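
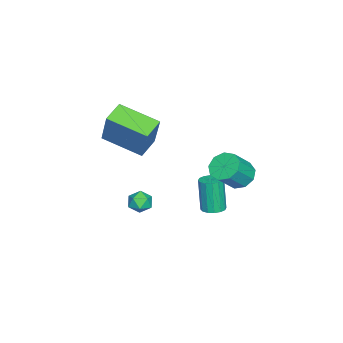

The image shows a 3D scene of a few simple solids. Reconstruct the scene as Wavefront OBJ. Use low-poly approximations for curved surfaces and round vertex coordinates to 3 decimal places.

v 2.611 -1.929 -0.693
v 3.092 -1.543 -0.45
v 2.908 -2.717 -0.03
v 3.389 -2.331 0.213
v 2.754 -2.188 0.337
v 2.571 -1.701 -0.072
v 3.429 -2.559 -0.408
v 3.246 -2.072 -0.817
v 3.597 -1.933 -0.273
v 3.18 -1.703 0.187
v 2.82 -2.557 -0.667
v 2.403 -2.327 -0.207
v 0.486 -4.244 3.088
v 1.147 -3.743 4.963
v 0.725 -2.183 2.452
v 1.386 -1.682 4.327
v 1.614 -4.478 2.753
v 2.275 -3.977 4.628
v 1.853 -2.417 2.117
v 2.514 -1.916 3.992
v 1.772 1.033 -0.863
v 2.357 0.937 -0.768
v 2.032 0.711 0.998
v 1.448 0.807 0.903
v 2.319 1.244 -0.736
v 1.995 1.017 1.031
v 2.135 1.494 -0.737
v 1.811 1.268 1.029
v 1.854 1.621 -0.773
v 1.53 1.394 0.993
v 1.551 1.59 -0.832
v 1.227 1.364 0.934
v 1.307 1.41 -0.9
v 0.983 1.184 0.866
v 1.188 1.129 -0.958
v 0.863 0.903 0.808
v 1.225 0.823 -0.991
v 0.901 0.596 0.776
v 1.409 0.572 -0.989
v 1.085 0.346 0.777
v 1.69 0.446 -0.953
v 1.366 0.219 0.813
v 1.993 0.476 -0.894
v 1.669 0.25 0.872
v 2.237 0.656 -0.826
v 1.913 0.43 0.94
v 2.466 2.466 2.292
v 2.783 1.923 1.782
v 3.671 1.43 2.859
v 3.354 1.974 3.368
v 3.072 2.395 1.759
v 3.96 1.902 2.836
v 3.078 2.9 1.986
v 3.966 2.408 3.063
v 2.797 3.203 2.356
v 3.685 2.71 3.432
v 2.362 3.161 2.695
v 3.249 2.668 3.772
v 1.975 2.794 2.846
v 2.863 2.301 3.923
v 1.818 2.274 2.737
v 2.706 1.781 3.814
v 1.964 1.844 2.42
v 2.852 1.351 3.497
v 2.346 1.705 2.043
v 3.233 1.212 3.12
f 1 12 6
f 1 6 2
f 1 2 8
f 1 8 11
f 1 11 12
f 2 6 10
f 6 12 5
f 12 11 3
f 11 8 7
f 8 2 9
f 4 10 5
f 4 5 3
f 4 3 7
f 4 7 9
f 4 9 10
f 5 10 6
f 3 5 12
f 7 3 11
f 9 7 8
f 10 9 2
f 14 16 13
f 17 14 13
f 13 16 15
f 15 17 13
f 14 20 16
f 18 14 17
f 18 20 14
f 16 20 15
f 19 17 15
f 15 20 19
f 19 18 17
f 20 18 19
f 22 21 25
f 22 25 23
f 23 25 26
f 23 26 24
f 25 21 27
f 25 27 26
f 26 27 28
f 26 28 24
f 27 21 29
f 27 29 28
f 28 29 30
f 28 30 24
f 29 21 31
f 29 31 30
f 30 31 32
f 30 32 24
f 31 21 33
f 31 33 32
f 32 33 34
f 32 34 24
f 33 21 35
f 33 35 34
f 34 35 36
f 34 36 24
f 35 21 37
f 35 37 36
f 36 37 38
f 36 38 24
f 37 21 39
f 37 39 38
f 38 39 40
f 38 40 24
f 39 21 41
f 39 41 40
f 40 41 42
f 40 42 24
f 41 21 43
f 41 43 42
f 42 43 44
f 42 44 24
f 43 21 45
f 43 45 44
f 44 45 46
f 44 46 24
f 45 21 22
f 45 22 46
f 46 22 23
f 46 23 24
f 48 47 51
f 48 51 49
f 49 51 52
f 49 52 50
f 51 47 53
f 51 53 52
f 52 53 54
f 52 54 50
f 53 47 55
f 53 55 54
f 54 55 56
f 54 56 50
f 55 47 57
f 55 57 56
f 56 57 58
f 56 58 50
f 57 47 59
f 57 59 58
f 58 59 60
f 58 60 50
f 59 47 61
f 59 61 60
f 60 61 62
f 60 62 50
f 61 47 63
f 61 63 62
f 62 63 64
f 62 64 50
f 63 47 65
f 63 65 64
f 64 65 66
f 64 66 50
f 65 47 48
f 65 48 66
f 66 48 49
f 66 49 50



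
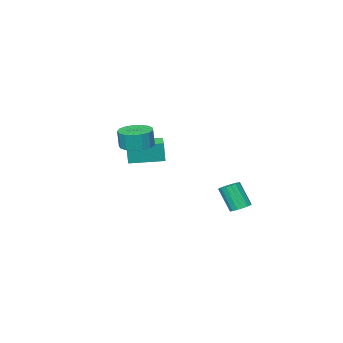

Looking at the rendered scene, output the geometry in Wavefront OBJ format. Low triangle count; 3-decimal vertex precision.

v -0.795 -2.309 -1.023
v 0.082 -2.495 -1.102
v 0.172 -2.517 -0.056
v -0.705 -2.331 0.023
v 0.069 -2.064 -1.092
v 0.158 -2.087 -0.046
v -0.143 -1.69 -1.066
v -0.053 -1.712 -0.02
v -0.503 -1.457 -1.03
v -0.414 -1.48 0.016
v -0.931 -1.42 -0.992
v -0.841 -1.442 0.054
v -1.327 -1.586 -0.962
v -1.238 -1.608 0.084
v -1.602 -1.918 -0.946
v -1.512 -1.94 0.1
v -1.691 -2.339 -0.947
v -1.601 -2.361 0.099
v -1.575 -2.753 -0.966
v -1.486 -2.776 0.08
v -1.281 -3.066 -0.997
v -1.191 -3.088 0.048
v -0.875 -3.205 -1.035
v -0.785 -3.227 0.011
v -0.45 -3.139 -1.07
v -0.361 -3.161 -0.024
v -0.105 -2.883 -1.094
v -0.016 -2.905 -0.048
v -1.803 -4.348 -2.693
v -1.69 -4.337 -1.458
v -3.314 -3.237 -2.563
v -3.201 -3.226 -1.329
v -1.239 -3.574 -2.751
v -1.126 -3.563 -1.517
v -2.75 -2.463 -2.622
v -2.637 -2.452 -1.387
v -2.601 3.411 -4.033
v -2.326 3.868 -3.832
v -2.164 3.186 -2.506
v -2.439 2.729 -2.707
v -2.588 3.918 -3.774
v -2.426 3.237 -2.448
v -2.853 3.853 -3.775
v -2.691 3.171 -2.449
v -3.06 3.686 -3.836
v -2.898 3.004 -2.51
v -3.162 3.456 -3.942
v -3 2.774 -2.615
v -3.135 3.216 -4.068
v -2.973 2.534 -2.742
v -2.987 3.02 -4.187
v -2.825 2.338 -2.861
v -2.749 2.914 -4.27
v -2.587 2.232 -2.944
v -2.478 2.922 -4.299
v -2.316 2.24 -2.973
v -2.235 3.042 -4.267
v -2.073 2.36 -2.941
v -2.076 3.246 -4.182
v -1.914 2.564 -2.856
v -2.037 3.488 -4.062
v -1.875 2.806 -2.736
v -2.127 3.713 -3.936
v -1.965 3.031 -2.61
f 2 1 5
f 2 5 3
f 3 5 6
f 3 6 4
f 5 1 7
f 5 7 6
f 6 7 8
f 6 8 4
f 7 1 9
f 7 9 8
f 8 9 10
f 8 10 4
f 9 1 11
f 9 11 10
f 10 11 12
f 10 12 4
f 11 1 13
f 11 13 12
f 12 13 14
f 12 14 4
f 13 1 15
f 13 15 14
f 14 15 16
f 14 16 4
f 15 1 17
f 15 17 16
f 16 17 18
f 16 18 4
f 17 1 19
f 17 19 18
f 18 19 20
f 18 20 4
f 19 1 21
f 19 21 20
f 20 21 22
f 20 22 4
f 21 1 23
f 21 23 22
f 22 23 24
f 22 24 4
f 23 1 25
f 23 25 24
f 24 25 26
f 24 26 4
f 25 1 27
f 25 27 26
f 26 27 28
f 26 28 4
f 27 1 2
f 27 2 28
f 28 2 3
f 28 3 4
f 30 32 29
f 33 30 29
f 29 32 31
f 31 33 29
f 30 36 32
f 34 30 33
f 34 36 30
f 32 36 31
f 35 33 31
f 31 36 35
f 35 34 33
f 36 34 35
f 38 37 41
f 38 41 39
f 39 41 42
f 39 42 40
f 41 37 43
f 41 43 42
f 42 43 44
f 42 44 40
f 43 37 45
f 43 45 44
f 44 45 46
f 44 46 40
f 45 37 47
f 45 47 46
f 46 47 48
f 46 48 40
f 47 37 49
f 47 49 48
f 48 49 50
f 48 50 40
f 49 37 51
f 49 51 50
f 50 51 52
f 50 52 40
f 51 37 53
f 51 53 52
f 52 53 54
f 52 54 40
f 53 37 55
f 53 55 54
f 54 55 56
f 54 56 40
f 55 37 57
f 55 57 56
f 56 57 58
f 56 58 40
f 57 37 59
f 57 59 58
f 58 59 60
f 58 60 40
f 59 37 61
f 59 61 60
f 60 61 62
f 60 62 40
f 61 37 63
f 61 63 62
f 62 63 64
f 62 64 40
f 63 37 38
f 63 38 64
f 64 38 39
f 64 39 40



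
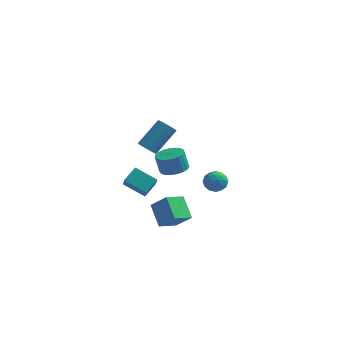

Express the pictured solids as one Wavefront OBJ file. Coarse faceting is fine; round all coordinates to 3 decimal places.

v -2.083 1.206 -4.719
v -2.918 0.222 -4.176
v -2.776 2.325 -3.757
v -3.611 1.341 -3.214
v -1.109 0.939 -3.706
v -1.944 -0.045 -3.163
v -1.802 2.058 -2.744
v -2.637 1.074 -2.201
v -3.379 -0.776 3.2
v -2.924 -1.221 3.276
v -1.987 -0.048 4.535
v -2.441 0.396 4.46
v -2.82 -1.033 3.023
v -1.882 0.14 4.283
v -2.865 -0.777 2.818
v -1.928 0.396 4.078
v -3.048 -0.52 2.716
v -2.111 0.653 3.975
v -3.32 -0.333 2.743
v -2.382 0.84 4.002
v -3.607 -0.264 2.893
v -2.669 0.909 4.152
v -3.833 -0.332 3.125
v -2.896 0.841 4.384
v -3.938 -0.52 3.377
v -3 0.653 4.637
v -3.892 -0.776 3.582
v -2.955 0.397 4.842
v -3.709 -1.033 3.685
v -2.772 0.14 4.944
v -3.438 -1.22 3.658
v -2.5 -0.047 4.917
v -3.151 -1.289 3.508
v -2.213 -0.116 4.767
v -3.534 -0.727 -0.921
v -3.317 -1.452 -0.042
v -4.865 -0.374 -0.301
v -4.648 -1.099 0.578
v -3.052 0.099 -0.358
v -2.835 -0.626 0.521
v -4.383 0.452 0.262
v -4.166 -0.273 1.141
v -2.617 3.664 -1.518
v -1.856 4.119 -1.366
v -2.162 4.231 -0.17
v -2.923 3.776 -0.322
v -2.094 4.394 -1.453
v -2.401 4.506 -0.257
v -2.424 4.542 -1.551
v -2.73 4.655 -0.355
v -2.786 4.539 -1.644
v -3.093 4.651 -0.447
v -3.119 4.384 -1.715
v -3.426 4.496 -0.518
v -3.366 4.105 -1.751
v -3.672 4.217 -0.555
v -3.483 3.749 -1.748
v -3.789 3.862 -0.552
v -3.45 3.379 -1.705
v -3.756 3.491 -0.509
v -3.273 3.058 -1.629
v -3.579 3.17 -0.433
v -2.983 2.842 -1.535
v -3.289 2.954 -0.338
v -2.629 2.768 -1.437
v -2.935 2.88 -0.241
v -2.273 2.848 -1.354
v -2.58 2.961 -0.157
v -1.977 3.07 -1.299
v -2.283 3.183 -0.102
v -1.791 3.395 -1.281
v -2.098 3.507 -0.085
v -1.748 3.766 -1.305
v -2.055 3.878 -0.109
v -0.9 4.314 -2.54
v -0.316 4.501 -2.028
v -0.104 3.499 -3.152
v 0.48 3.686 -2.64
v -0.154 3.269 -2.388
v -0.646 3.773 -2.01
v 0.226 4.227 -3.17
v -0.266 4.731 -2.792
v 0.38 4.447 -2.417
v 0.145 3.855 -1.934
v -0.565 4.145 -3.246
v -0.8 3.553 -2.763
v -0.678 4.479 -2.231
v 0.258 3.521 -2.949
v -0.115 3.276 -2.802
v 0.229 3.386 -2.501
v -0.872 4.051 -2.22
v -0.529 4.161 -1.919
v -0.433 3.437 -2.131
v 0.109 3.839 -3.261
v 0.452 3.949 -2.96
v -0.649 4.614 -2.679
v -0.305 4.724 -2.378
v 0.013 4.563 -3.049
v 0.074 4.557 -2.158
v 0.542 4.078 -2.517
v 0.393 4.396 -2.829
v 0.104 4.692 -2.607
v -0.063 4.209 -1.874
v 0.405 3.73 -2.234
v 0.032 3.485 -2.086
v -0.257 3.781 -1.864
v 0.346 4.177 -2.103
v -0.825 4.27 -2.946
v -0.357 3.791 -3.306
v -0.163 4.219 -3.316
v -0.452 4.515 -3.094
v -0.962 3.922 -2.663
v -0.494 3.443 -3.022
v -0.524 3.308 -2.573
v -0.813 3.604 -2.351
v -0.766 3.823 -3.077
f 2 4 1
f 5 2 1
f 1 4 3
f 3 5 1
f 2 8 4
f 6 2 5
f 6 8 2
f 4 8 3
f 7 5 3
f 3 8 7
f 7 6 5
f 8 6 7
f 10 9 13
f 10 13 11
f 11 13 14
f 11 14 12
f 13 9 15
f 13 15 14
f 14 15 16
f 14 16 12
f 15 9 17
f 15 17 16
f 16 17 18
f 16 18 12
f 17 9 19
f 17 19 18
f 18 19 20
f 18 20 12
f 19 9 21
f 19 21 20
f 20 21 22
f 20 22 12
f 21 9 23
f 21 23 22
f 22 23 24
f 22 24 12
f 23 9 25
f 23 25 24
f 24 25 26
f 24 26 12
f 25 9 27
f 25 27 26
f 26 27 28
f 26 28 12
f 27 9 29
f 27 29 28
f 28 29 30
f 28 30 12
f 29 9 31
f 29 31 30
f 30 31 32
f 30 32 12
f 31 9 33
f 31 33 32
f 32 33 34
f 32 34 12
f 33 9 10
f 33 10 34
f 34 10 11
f 34 11 12
f 36 38 35
f 39 36 35
f 35 38 37
f 37 39 35
f 36 42 38
f 40 36 39
f 40 42 36
f 38 42 37
f 41 39 37
f 37 42 41
f 41 40 39
f 42 40 41
f 44 43 47
f 44 47 45
f 45 47 48
f 45 48 46
f 47 43 49
f 47 49 48
f 48 49 50
f 48 50 46
f 49 43 51
f 49 51 50
f 50 51 52
f 50 52 46
f 51 43 53
f 51 53 52
f 52 53 54
f 52 54 46
f 53 43 55
f 53 55 54
f 54 55 56
f 54 56 46
f 55 43 57
f 55 57 56
f 56 57 58
f 56 58 46
f 57 43 59
f 57 59 58
f 58 59 60
f 58 60 46
f 59 43 61
f 59 61 60
f 60 61 62
f 60 62 46
f 61 43 63
f 61 63 62
f 62 63 64
f 62 64 46
f 63 43 65
f 63 65 64
f 64 65 66
f 64 66 46
f 65 43 67
f 65 67 66
f 66 67 68
f 66 68 46
f 67 43 69
f 67 69 68
f 68 69 70
f 68 70 46
f 69 43 71
f 69 71 70
f 70 71 72
f 70 72 46
f 71 43 73
f 71 73 72
f 72 73 74
f 72 74 46
f 73 43 44
f 73 44 74
f 74 44 45
f 74 45 46
f 75 112 91
f 112 86 115
f 91 115 80
f 112 115 91
f 75 91 87
f 91 80 92
f 87 92 76
f 91 92 87
f 75 87 96
f 87 76 97
f 96 97 82
f 87 97 96
f 75 96 108
f 96 82 111
f 108 111 85
f 96 111 108
f 75 108 112
f 108 85 116
f 112 116 86
f 108 116 112
f 76 92 103
f 92 80 106
f 103 106 84
f 92 106 103
f 80 115 93
f 115 86 114
f 93 114 79
f 115 114 93
f 86 116 113
f 116 85 109
f 113 109 77
f 116 109 113
f 85 111 110
f 111 82 98
f 110 98 81
f 111 98 110
f 82 97 102
f 97 76 99
f 102 99 83
f 97 99 102
f 78 104 90
f 104 84 105
f 90 105 79
f 104 105 90
f 78 90 88
f 90 79 89
f 88 89 77
f 90 89 88
f 78 88 95
f 88 77 94
f 95 94 81
f 88 94 95
f 78 95 100
f 95 81 101
f 100 101 83
f 95 101 100
f 78 100 104
f 100 83 107
f 104 107 84
f 100 107 104
f 79 105 93
f 105 84 106
f 93 106 80
f 105 106 93
f 77 89 113
f 89 79 114
f 113 114 86
f 89 114 113
f 81 94 110
f 94 77 109
f 110 109 85
f 94 109 110
f 83 101 102
f 101 81 98
f 102 98 82
f 101 98 102
f 84 107 103
f 107 83 99
f 103 99 76
f 107 99 103



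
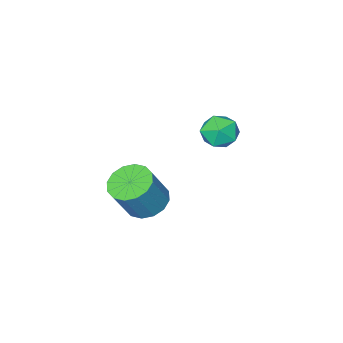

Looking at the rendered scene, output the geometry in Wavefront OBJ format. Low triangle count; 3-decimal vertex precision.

v -1.202 3.731 -1.665
v -0.39 3.825 -1.729
v -1.19 2.915 -2.711
v -0.378 3.009 -2.775
v -0.694 2.6 -2.138
v -0.702 3.105 -1.492
v -0.878 3.635 -2.948
v -0.886 4.14 -2.302
v -0.19 3.766 -2.522
v -0.076 3.127 -2.021
v -1.504 3.613 -2.419
v -1.39 2.974 -1.918
v 2.826 3.908 -3.919
v 3.29 3.217 -4.136
v 4.058 3.301 -2.758
v 3.594 3.992 -2.541
v 3.523 3.565 -4.287
v 4.292 3.649 -2.909
v 3.57 4.005 -4.34
v 4.338 4.089 -2.962
v 3.417 4.419 -4.279
v 4.185 4.502 -2.901
v 3.105 4.696 -4.123
v 3.874 4.779 -2.745
v 2.719 4.762 -3.911
v 3.488 4.845 -2.533
v 2.362 4.599 -3.702
v 3.13 4.683 -2.324
v 2.128 4.251 -3.551
v 2.897 4.335 -2.173
v 2.082 3.811 -3.498
v 2.85 3.895 -2.12
v 2.235 3.398 -3.559
v 3.003 3.481 -2.181
v 2.546 3.121 -3.715
v 3.315 3.204 -2.337
v 2.932 3.055 -3.927
v 3.701 3.138 -2.549
f 1 12 6
f 1 6 2
f 1 2 8
f 1 8 11
f 1 11 12
f 2 6 10
f 6 12 5
f 12 11 3
f 11 8 7
f 8 2 9
f 4 10 5
f 4 5 3
f 4 3 7
f 4 7 9
f 4 9 10
f 5 10 6
f 3 5 12
f 7 3 11
f 9 7 8
f 10 9 2
f 14 13 17
f 14 17 15
f 15 17 18
f 15 18 16
f 17 13 19
f 17 19 18
f 18 19 20
f 18 20 16
f 19 13 21
f 19 21 20
f 20 21 22
f 20 22 16
f 21 13 23
f 21 23 22
f 22 23 24
f 22 24 16
f 23 13 25
f 23 25 24
f 24 25 26
f 24 26 16
f 25 13 27
f 25 27 26
f 26 27 28
f 26 28 16
f 27 13 29
f 27 29 28
f 28 29 30
f 28 30 16
f 29 13 31
f 29 31 30
f 30 31 32
f 30 32 16
f 31 13 33
f 31 33 32
f 32 33 34
f 32 34 16
f 33 13 35
f 33 35 34
f 34 35 36
f 34 36 16
f 35 13 37
f 35 37 36
f 36 37 38
f 36 38 16
f 37 13 14
f 37 14 38
f 38 14 15
f 38 15 16



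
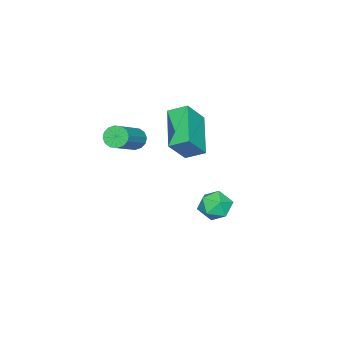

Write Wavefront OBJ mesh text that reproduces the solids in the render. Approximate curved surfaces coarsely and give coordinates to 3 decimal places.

v -3.254 -1.125 0.574
v -3.504 -0.294 1.008
v -1.656 -0.149 -0.376
v -1.905 0.682 0.059
v -2.415 -1.442 1.661
v -2.664 -0.611 2.096
v -0.816 -0.466 0.712
v -1.066 0.365 1.146
v -2.489 1.215 -2.852
v -2.084 1.9 -2.653
v -1.336 0.6 -3.087
v -0.931 1.285 -2.888
v -1.331 0.862 -2.309
v -2.043 1.242 -2.165
v -1.377 1.258 -3.575
v -2.089 1.638 -3.431
v -1.396 1.926 -3.1
v -1.368 1.682 -2.318
v -2.052 0.818 -3.422
v -2.024 0.574 -2.64
v 0.607 -1.216 1.722
v 0.867 -1.553 1.373
v 2.453 -1.421 2.43
v 2.193 -1.084 2.778
v 0.914 -1.291 1.271
v 2.499 -1.159 2.328
v 0.878 -1.009 1.29
v 2.463 -0.877 2.347
v 0.77 -0.783 1.424
v 2.355 -0.651 2.481
v 0.618 -0.672 1.638
v 2.203 -0.541 2.695
v 0.463 -0.708 1.875
v 2.049 -0.576 2.931
v 0.347 -0.879 2.07
v 1.933 -0.747 3.127
v 0.301 -1.141 2.172
v 1.886 -1.009 3.229
v 0.337 -1.423 2.153
v 1.922 -1.291 3.21
v 0.445 -1.649 2.019
v 2.03 -1.517 3.076
v 0.597 -1.759 1.805
v 2.182 -1.628 2.862
v 0.751 -1.724 1.569
v 2.337 -1.592 2.625
f 2 4 1
f 5 2 1
f 1 4 3
f 3 5 1
f 2 8 4
f 6 2 5
f 6 8 2
f 4 8 3
f 7 5 3
f 3 8 7
f 7 6 5
f 8 6 7
f 9 20 14
f 9 14 10
f 9 10 16
f 9 16 19
f 9 19 20
f 10 14 18
f 14 20 13
f 20 19 11
f 19 16 15
f 16 10 17
f 12 18 13
f 12 13 11
f 12 11 15
f 12 15 17
f 12 17 18
f 13 18 14
f 11 13 20
f 15 11 19
f 17 15 16
f 18 17 10
f 22 21 25
f 22 25 23
f 23 25 26
f 23 26 24
f 25 21 27
f 25 27 26
f 26 27 28
f 26 28 24
f 27 21 29
f 27 29 28
f 28 29 30
f 28 30 24
f 29 21 31
f 29 31 30
f 30 31 32
f 30 32 24
f 31 21 33
f 31 33 32
f 32 33 34
f 32 34 24
f 33 21 35
f 33 35 34
f 34 35 36
f 34 36 24
f 35 21 37
f 35 37 36
f 36 37 38
f 36 38 24
f 37 21 39
f 37 39 38
f 38 39 40
f 38 40 24
f 39 21 41
f 39 41 40
f 40 41 42
f 40 42 24
f 41 21 43
f 41 43 42
f 42 43 44
f 42 44 24
f 43 21 45
f 43 45 44
f 44 45 46
f 44 46 24
f 45 21 22
f 45 22 46
f 46 22 23
f 46 23 24



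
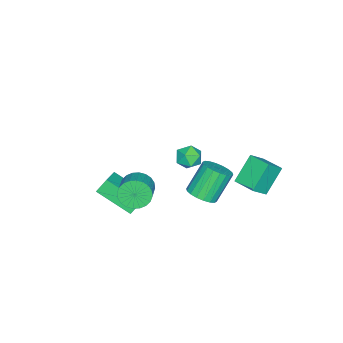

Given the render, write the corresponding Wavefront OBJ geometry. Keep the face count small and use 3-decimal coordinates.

v -3.002 3.242 -3.808
v -4.156 3.546 -2.529
v -2.56 4.449 -3.697
v -3.714 4.753 -2.417
v -2.186 2.867 -2.983
v -3.34 3.171 -1.703
v -1.744 4.074 -2.871
v -2.898 4.378 -1.592
v -0.446 -1.07 -4.267
v -0.449 -3.001 -3.299
v 0.877 -0.765 -3.655
v 0.875 -2.695 -2.687
v -0.015 -1.445 -5.013
v -0.017 -3.375 -4.045
v 1.309 -1.139 -4.401
v 1.306 -3.07 -3.433
v -1.538 1.361 -4.237
v -0.876 1.79 -3.92
v -1.88 2.208 -2.386
v -2.542 1.779 -2.703
v -1.063 2.056 -4.114
v -2.067 2.473 -2.581
v -1.344 2.183 -4.333
v -2.348 2.6 -2.8
v -1.663 2.148 -4.533
v -2.667 2.565 -2.999
v -1.958 1.957 -4.674
v -2.962 2.375 -3.14
v -2.169 1.648 -4.728
v -3.173 2.066 -3.195
v -2.255 1.283 -4.685
v -3.26 1.7 -3.152
v -2.2 0.932 -4.554
v -3.204 1.35 -3.02
v -2.013 0.667 -4.359
v -3.017 1.084 -2.826
v -1.732 0.54 -4.14
v -2.736 0.957 -2.607
v -1.413 0.575 -3.941
v -2.417 0.992 -2.407
v -1.118 0.765 -3.8
v -2.122 1.183 -2.266
v -0.907 1.074 -3.745
v -1.911 1.492 -2.212
v -0.82 1.44 -3.788
v -1.825 1.857 -2.255
v 1.713 2.482 1.873
v 2.082 3.085 2.035
v 2.258 1.915 2.745
v 2.627 2.518 2.907
v 1.913 2.486 3.03
v 1.576 2.836 2.491
v 2.764 2.164 2.289
v 2.427 2.514 1.75
v 2.732 2.889 2.292
v 2.205 3.088 2.75
v 2.135 1.912 2.03
v 1.608 2.111 2.488
v 2.433 -0.105 -0.763
v 2.878 -0.604 -1.272
v 4.031 -0.134 -0.726
v 3.587 0.365 -0.217
v 2.853 -0.333 -1.454
v 4.007 0.138 -0.908
v 2.765 -0.027 -1.531
v 3.918 0.444 -0.985
v 2.626 0.267 -1.491
v 3.779 0.738 -0.945
v 2.457 0.505 -1.34
v 3.611 0.975 -0.794
v 2.285 0.649 -1.101
v 3.439 1.12 -0.555
v 2.136 0.679 -0.811
v 3.289 1.15 -0.265
v 2.032 0.589 -0.513
v 3.185 1.06 0.032
v 1.989 0.394 -0.254
v 3.142 0.864 0.292
v 2.013 0.122 -0.072
v 3.167 0.593 0.474
v 2.102 -0.184 0.005
v 3.255 0.287 0.551
v 2.241 -0.478 -0.035
v 3.394 -0.007 0.511
v 2.409 -0.715 -0.186
v 3.563 -0.245 0.36
v 2.581 -0.86 -0.425
v 3.735 -0.389 0.121
v 2.731 -0.89 -0.715
v 3.884 -0.419 -0.169
v 2.835 -0.8 -1.012
v 3.988 -0.329 -0.467
f 2 4 1
f 5 2 1
f 1 4 3
f 3 5 1
f 2 8 4
f 6 2 5
f 6 8 2
f 4 8 3
f 7 5 3
f 3 8 7
f 7 6 5
f 8 6 7
f 10 12 9
f 13 10 9
f 9 12 11
f 11 13 9
f 10 16 12
f 14 10 13
f 14 16 10
f 12 16 11
f 15 13 11
f 11 16 15
f 15 14 13
f 16 14 15
f 18 17 21
f 18 21 19
f 19 21 22
f 19 22 20
f 21 17 23
f 21 23 22
f 22 23 24
f 22 24 20
f 23 17 25
f 23 25 24
f 24 25 26
f 24 26 20
f 25 17 27
f 25 27 26
f 26 27 28
f 26 28 20
f 27 17 29
f 27 29 28
f 28 29 30
f 28 30 20
f 29 17 31
f 29 31 30
f 30 31 32
f 30 32 20
f 31 17 33
f 31 33 32
f 32 33 34
f 32 34 20
f 33 17 35
f 33 35 34
f 34 35 36
f 34 36 20
f 35 17 37
f 35 37 36
f 36 37 38
f 36 38 20
f 37 17 39
f 37 39 38
f 38 39 40
f 38 40 20
f 39 17 41
f 39 41 40
f 40 41 42
f 40 42 20
f 41 17 43
f 41 43 42
f 42 43 44
f 42 44 20
f 43 17 45
f 43 45 44
f 44 45 46
f 44 46 20
f 45 17 18
f 45 18 46
f 46 18 19
f 46 19 20
f 47 58 52
f 47 52 48
f 47 48 54
f 47 54 57
f 47 57 58
f 48 52 56
f 52 58 51
f 58 57 49
f 57 54 53
f 54 48 55
f 50 56 51
f 50 51 49
f 50 49 53
f 50 53 55
f 50 55 56
f 51 56 52
f 49 51 58
f 53 49 57
f 55 53 54
f 56 55 48
f 60 59 63
f 60 63 61
f 61 63 64
f 61 64 62
f 63 59 65
f 63 65 64
f 64 65 66
f 64 66 62
f 65 59 67
f 65 67 66
f 66 67 68
f 66 68 62
f 67 59 69
f 67 69 68
f 68 69 70
f 68 70 62
f 69 59 71
f 69 71 70
f 70 71 72
f 70 72 62
f 71 59 73
f 71 73 72
f 72 73 74
f 72 74 62
f 73 59 75
f 73 75 74
f 74 75 76
f 74 76 62
f 75 59 77
f 75 77 76
f 76 77 78
f 76 78 62
f 77 59 79
f 77 79 78
f 78 79 80
f 78 80 62
f 79 59 81
f 79 81 80
f 80 81 82
f 80 82 62
f 81 59 83
f 81 83 82
f 82 83 84
f 82 84 62
f 83 59 85
f 83 85 84
f 84 85 86
f 84 86 62
f 85 59 87
f 85 87 86
f 86 87 88
f 86 88 62
f 87 59 89
f 87 89 88
f 88 89 90
f 88 90 62
f 89 59 91
f 89 91 90
f 90 91 92
f 90 92 62
f 91 59 60
f 91 60 92
f 92 60 61
f 92 61 62



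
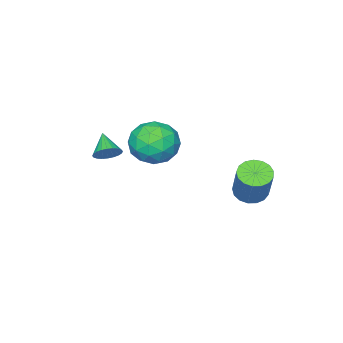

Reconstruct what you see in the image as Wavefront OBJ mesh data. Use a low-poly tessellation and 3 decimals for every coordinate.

v -3.657 0.956 -0.774
v -2.923 0.984 -1.066
v -2.29 1.773 0.601
v -3.023 1.744 0.894
v -3.074 1.317 -1.166
v -2.44 2.105 0.501
v -3.358 1.566 -1.176
v -2.724 2.355 0.491
v -3.71 1.676 -1.094
v -3.076 2.464 0.573
v -4.05 1.621 -0.938
v -3.417 2.409 0.729
v -4.3 1.413 -0.745
v -3.667 2.201 0.922
v -4.403 1.101 -0.559
v -3.769 1.889 1.109
v -4.335 0.755 -0.421
v -3.701 1.544 1.246
v -4.111 0.456 -0.364
v -3.478 1.244 1.303
v -3.784 0.271 -0.401
v -3.15 1.059 1.266
v -3.427 0.243 -0.524
v -2.793 1.031 1.143
v -3.123 0.378 -0.703
v -2.489 1.166 0.964
v -2.941 0.646 -0.899
v -2.307 1.434 0.768
v -2.332 -2.675 0.093
v -1.337 -2.815 0.802
v -3.263 -4.105 1.118
v -2.268 -4.245 1.827
v -2.942 -3.219 1.908
v -2.367 -2.335 1.274
v -2.233 -4.585 0.646
v -1.658 -3.701 0.012
v -1.276 -3.995 1.144
v -1.714 -3.15 1.924
v -2.886 -3.77 -0.004
v -3.324 -2.925 0.776
v -1.753 -2.619 0.358
v -2.847 -4.301 1.562
v -3.244 -3.698 1.61
v -2.659 -3.779 2.027
v -2.358 -2.338 0.635
v -1.773 -2.419 1.052
v -2.717 -2.657 1.702
v -2.827 -4.501 0.868
v -2.242 -4.582 1.285
v -1.941 -3.141 -0.107
v -1.356 -3.222 0.31
v -1.883 -4.263 0.218
v -1.132 -3.395 0.976
v -1.679 -4.236 1.578
v -1.659 -4.436 0.883
v -1.32 -3.916 0.511
v -1.39 -2.899 1.434
v -1.937 -3.739 2.037
v -2.333 -3.136 2.084
v -1.995 -2.617 1.712
v -1.354 -3.592 1.635
v -2.663 -3.181 -0.117
v -3.21 -4.021 0.486
v -2.605 -4.303 0.208
v -2.267 -3.784 -0.164
v -2.921 -2.684 0.342
v -3.468 -3.525 0.944
v -3.28 -3.004 1.409
v -2.941 -2.484 1.037
v -3.246 -3.328 0.285
v 1.47 -2.433 2.265
v 2.047 -2.682 2.385
v 0.97 -3.247 2.975
v 2.028 -2.512 2.567
v 1.925 -2.33 2.703
v 1.752 -2.164 2.773
v 1.536 -2.038 2.765
v 1.31 -1.973 2.681
v 1.109 -1.978 2.534
v 0.962 -2.051 2.346
v 0.892 -2.183 2.146
v 0.911 -2.353 1.964
v 1.014 -2.535 1.827
v 1.187 -2.701 1.758
v 1.403 -2.827 1.766
v 1.629 -2.892 1.849
v 1.83 -2.888 1.997
v 1.977 -2.814 2.185
f 2 1 5
f 2 5 3
f 3 5 6
f 3 6 4
f 5 1 7
f 5 7 6
f 6 7 8
f 6 8 4
f 7 1 9
f 7 9 8
f 8 9 10
f 8 10 4
f 9 1 11
f 9 11 10
f 10 11 12
f 10 12 4
f 11 1 13
f 11 13 12
f 12 13 14
f 12 14 4
f 13 1 15
f 13 15 14
f 14 15 16
f 14 16 4
f 15 1 17
f 15 17 16
f 16 17 18
f 16 18 4
f 17 1 19
f 17 19 18
f 18 19 20
f 18 20 4
f 19 1 21
f 19 21 20
f 20 21 22
f 20 22 4
f 21 1 23
f 21 23 22
f 22 23 24
f 22 24 4
f 23 1 25
f 23 25 24
f 24 25 26
f 24 26 4
f 25 1 27
f 25 27 26
f 26 27 28
f 26 28 4
f 27 1 2
f 27 2 28
f 28 2 3
f 28 3 4
f 29 66 45
f 66 40 69
f 45 69 34
f 66 69 45
f 29 45 41
f 45 34 46
f 41 46 30
f 45 46 41
f 29 41 50
f 41 30 51
f 50 51 36
f 41 51 50
f 29 50 62
f 50 36 65
f 62 65 39
f 50 65 62
f 29 62 66
f 62 39 70
f 66 70 40
f 62 70 66
f 30 46 57
f 46 34 60
f 57 60 38
f 46 60 57
f 34 69 47
f 69 40 68
f 47 68 33
f 69 68 47
f 40 70 67
f 70 39 63
f 67 63 31
f 70 63 67
f 39 65 64
f 65 36 52
f 64 52 35
f 65 52 64
f 36 51 56
f 51 30 53
f 56 53 37
f 51 53 56
f 32 58 44
f 58 38 59
f 44 59 33
f 58 59 44
f 32 44 42
f 44 33 43
f 42 43 31
f 44 43 42
f 32 42 49
f 42 31 48
f 49 48 35
f 42 48 49
f 32 49 54
f 49 35 55
f 54 55 37
f 49 55 54
f 32 54 58
f 54 37 61
f 58 61 38
f 54 61 58
f 33 59 47
f 59 38 60
f 47 60 34
f 59 60 47
f 31 43 67
f 43 33 68
f 67 68 40
f 43 68 67
f 35 48 64
f 48 31 63
f 64 63 39
f 48 63 64
f 37 55 56
f 55 35 52
f 56 52 36
f 55 52 56
f 38 61 57
f 61 37 53
f 57 53 30
f 61 53 57
f 72 71 74
f 72 74 73
f 74 71 75
f 74 75 73
f 75 71 76
f 75 76 73
f 76 71 77
f 76 77 73
f 77 71 78
f 77 78 73
f 78 71 79
f 78 79 73
f 79 71 80
f 79 80 73
f 80 71 81
f 80 81 73
f 81 71 82
f 81 82 73
f 82 71 83
f 82 83 73
f 83 71 84
f 83 84 73
f 84 71 85
f 84 85 73
f 85 71 86
f 85 86 73
f 86 71 87
f 86 87 73
f 87 71 88
f 87 88 73
f 88 71 72
f 88 72 73



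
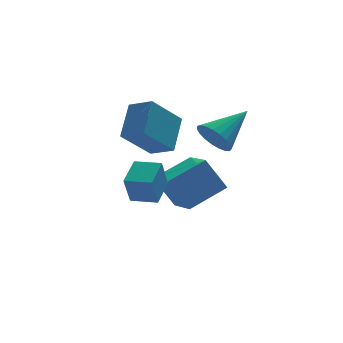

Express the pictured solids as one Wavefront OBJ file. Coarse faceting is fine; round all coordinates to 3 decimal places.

v 0.219 2.19 0.22
v 0.852 1.44 0.619
v 0.871 3.283 1.238
v 1.504 2.533 1.638
v 1.456 2.587 -0.998
v 2.089 1.837 -0.598
v 2.108 3.68 0.021
v 2.741 2.93 0.42
v 0.683 -0.739 -1.745
v 0.368 -1.03 -0.603
v -0.124 -0.137 -1.814
v -0.439 -0.428 -0.672
v 1.339 0.188 -1.328
v 1.024 -0.103 -0.186
v 0.532 0.79 -1.397
v 0.217 0.499 -0.255
v 1.973 3.972 -2.988
v 2.058 2.472 -2.465
v 3.525 4.308 -2.276
v 3.61 2.809 -1.753
v 2.67 3.551 -4.307
v 2.755 2.052 -3.784
v 4.222 3.888 -3.595
v 4.307 2.388 -3.072
v 3.196 0.723 0.346
v 3.645 0.167 -0.014
v 4.644 1.317 1.234
v 3.669 0.423 -0.225
v 3.612 0.731 -0.338
v 3.482 1.038 -0.332
v 3.303 1.289 -0.209
v 3.106 1.443 0.01
v 2.924 1.473 0.287
v 2.789 1.373 0.574
v 2.724 1.16 0.822
v 2.741 0.872 0.987
v 2.837 0.558 1.041
v 2.995 0.272 0.975
v 3.187 0.065 0.801
v 3.381 -0.029 0.547
v 3.543 0.007 0.259
f 2 4 1
f 5 2 1
f 1 4 3
f 3 5 1
f 2 8 4
f 6 2 5
f 6 8 2
f 4 8 3
f 7 5 3
f 3 8 7
f 7 6 5
f 8 6 7
f 10 12 9
f 13 10 9
f 9 12 11
f 11 13 9
f 10 16 12
f 14 10 13
f 14 16 10
f 12 16 11
f 15 13 11
f 11 16 15
f 15 14 13
f 16 14 15
f 18 20 17
f 21 18 17
f 17 20 19
f 19 21 17
f 18 24 20
f 22 18 21
f 22 24 18
f 20 24 19
f 23 21 19
f 19 24 23
f 23 22 21
f 24 22 23
f 26 25 28
f 26 28 27
f 28 25 29
f 28 29 27
f 29 25 30
f 29 30 27
f 30 25 31
f 30 31 27
f 31 25 32
f 31 32 27
f 32 25 33
f 32 33 27
f 33 25 34
f 33 34 27
f 34 25 35
f 34 35 27
f 35 25 36
f 35 36 27
f 36 25 37
f 36 37 27
f 37 25 38
f 37 38 27
f 38 25 39
f 38 39 27
f 39 25 40
f 39 40 27
f 40 25 41
f 40 41 27
f 41 25 26
f 41 26 27



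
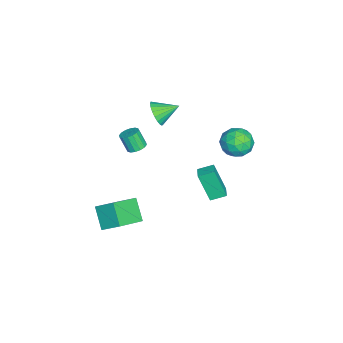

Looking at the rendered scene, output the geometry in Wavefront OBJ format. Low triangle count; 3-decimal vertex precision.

v -4.304 3.318 0.431
v -3.192 3.006 0.475
v -4.788 1.714 1.265
v -3.676 1.402 1.309
v -4.057 2.274 1.965
v -3.758 3.266 1.449
v -4.222 1.454 0.291
v -3.923 2.446 -0.225
v -3.141 1.854 0.388
v -3.039 2.36 1.423
v -4.941 2.36 0.317
v -4.839 2.866 1.352
v -3.706 3.303 0.38
v -4.274 1.417 1.36
v -4.499 1.93 1.745
v -3.845 1.746 1.771
v -4.039 3.456 0.953
v -3.385 3.272 0.979
v -3.893 2.842 1.854
v -4.595 1.448 0.761
v -3.941 1.264 0.787
v -4.135 2.974 -0.031
v -3.481 2.79 -0.005
v -4.087 1.878 -0.114
v -3.022 2.442 0.355
v -3.306 1.499 0.845
v -3.627 1.53 0.246
v -3.451 2.113 -0.057
v -2.962 2.74 0.963
v -3.246 1.797 1.453
v -3.471 2.31 1.838
v -3.295 2.893 1.536
v -2.932 2.063 0.912
v -4.734 2.923 0.287
v -5.018 1.98 0.777
v -4.685 1.827 0.204
v -4.509 2.41 -0.098
v -4.674 3.221 0.895
v -4.958 2.278 1.385
v -4.529 2.607 1.797
v -4.353 3.19 1.494
v -5.048 2.657 0.828
v 3.248 -3.332 -1.286
v 2.188 -3.929 -0.157
v 3.534 -2.167 -0.403
v 2.474 -2.764 0.727
v 4.806 -4.396 -0.387
v 3.746 -4.993 0.743
v 5.092 -3.231 0.497
v 4.032 -3.828 1.626
v 2.746 1.711 2.287
v 2.462 0.921 4.212
v 2.477 2.644 2.63
v 2.194 1.854 4.555
v 3.606 1.886 2.485
v 3.323 1.096 4.41
v 3.338 2.819 2.828
v 3.054 2.029 4.753
v -0.288 -3.226 2.987
v 0.306 -3.491 2.992
v 0.061 -4.018 4.098
v -0.532 -3.754 4.093
v 0.343 -3.192 3.143
v 0.098 -3.72 4.249
v 0.21 -2.902 3.251
v -0.035 -3.43 4.358
v -0.056 -2.7 3.289
v -0.3 -3.227 4.396
v -0.384 -2.638 3.246
v -0.628 -3.166 4.353
v -0.686 -2.734 3.134
v -0.931 -3.262 4.24
v -0.881 -2.962 2.982
v -1.126 -3.489 4.088
v -0.918 -3.26 2.831
v -1.163 -3.788 3.937
v -0.785 -3.55 2.722
v -1.03 -4.078 3.829
v -0.52 -3.753 2.684
v -0.764 -4.28 3.791
v -0.192 -3.814 2.727
v -0.436 -4.342 3.834
v 0.111 -3.718 2.84
v -0.134 -4.246 3.946
v -3.757 -2.654 3.183
v -3.464 -2.202 2.4
v -4.143 -1.306 3.817
v -3.844 -2.272 2.317
v -4.209 -2.408 2.384
v -4.495 -2.587 2.589
v -4.654 -2.777 2.897
v -4.658 -2.946 3.254
v -4.506 -3.065 3.598
v -4.225 -3.112 3.871
v -3.862 -3.081 4.025
v -3.481 -2.976 4.033
v -3.148 -2.815 3.894
v -2.92 -2.626 3.632
v -2.837 -2.443 3.293
v -2.913 -2.296 2.934
v -3.135 -2.211 2.618
f 1 38 17
f 38 12 41
f 17 41 6
f 38 41 17
f 1 17 13
f 17 6 18
f 13 18 2
f 17 18 13
f 1 13 22
f 13 2 23
f 22 23 8
f 13 23 22
f 1 22 34
f 22 8 37
f 34 37 11
f 22 37 34
f 1 34 38
f 34 11 42
f 38 42 12
f 34 42 38
f 2 18 29
f 18 6 32
f 29 32 10
f 18 32 29
f 6 41 19
f 41 12 40
f 19 40 5
f 41 40 19
f 12 42 39
f 42 11 35
f 39 35 3
f 42 35 39
f 11 37 36
f 37 8 24
f 36 24 7
f 37 24 36
f 8 23 28
f 23 2 25
f 28 25 9
f 23 25 28
f 4 30 16
f 30 10 31
f 16 31 5
f 30 31 16
f 4 16 14
f 16 5 15
f 14 15 3
f 16 15 14
f 4 14 21
f 14 3 20
f 21 20 7
f 14 20 21
f 4 21 26
f 21 7 27
f 26 27 9
f 21 27 26
f 4 26 30
f 26 9 33
f 30 33 10
f 26 33 30
f 5 31 19
f 31 10 32
f 19 32 6
f 31 32 19
f 3 15 39
f 15 5 40
f 39 40 12
f 15 40 39
f 7 20 36
f 20 3 35
f 36 35 11
f 20 35 36
f 9 27 28
f 27 7 24
f 28 24 8
f 27 24 28
f 10 33 29
f 33 9 25
f 29 25 2
f 33 25 29
f 44 46 43
f 47 44 43
f 43 46 45
f 45 47 43
f 44 50 46
f 48 44 47
f 48 50 44
f 46 50 45
f 49 47 45
f 45 50 49
f 49 48 47
f 50 48 49
f 52 54 51
f 55 52 51
f 51 54 53
f 53 55 51
f 52 58 54
f 56 52 55
f 56 58 52
f 54 58 53
f 57 55 53
f 53 58 57
f 57 56 55
f 58 56 57
f 60 59 63
f 60 63 61
f 61 63 64
f 61 64 62
f 63 59 65
f 63 65 64
f 64 65 66
f 64 66 62
f 65 59 67
f 65 67 66
f 66 67 68
f 66 68 62
f 67 59 69
f 67 69 68
f 68 69 70
f 68 70 62
f 69 59 71
f 69 71 70
f 70 71 72
f 70 72 62
f 71 59 73
f 71 73 72
f 72 73 74
f 72 74 62
f 73 59 75
f 73 75 74
f 74 75 76
f 74 76 62
f 75 59 77
f 75 77 76
f 76 77 78
f 76 78 62
f 77 59 79
f 77 79 78
f 78 79 80
f 78 80 62
f 79 59 81
f 79 81 80
f 80 81 82
f 80 82 62
f 81 59 83
f 81 83 82
f 82 83 84
f 82 84 62
f 83 59 60
f 83 60 84
f 84 60 61
f 84 61 62
f 86 85 88
f 86 88 87
f 88 85 89
f 88 89 87
f 89 85 90
f 89 90 87
f 90 85 91
f 90 91 87
f 91 85 92
f 91 92 87
f 92 85 93
f 92 93 87
f 93 85 94
f 93 94 87
f 94 85 95
f 94 95 87
f 95 85 96
f 95 96 87
f 96 85 97
f 96 97 87
f 97 85 98
f 97 98 87
f 98 85 99
f 98 99 87
f 99 85 100
f 99 100 87
f 100 85 101
f 100 101 87
f 101 85 86
f 101 86 87



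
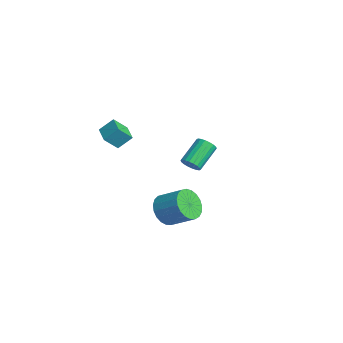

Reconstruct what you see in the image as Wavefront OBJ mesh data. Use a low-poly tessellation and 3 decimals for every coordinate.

v -2.332 -2.906 1.042
v -2.24 -3.695 1.873
v -2.22 -2.121 1.775
v -2.129 -2.91 2.606
v -1.191 -2.93 0.894
v -1.1 -3.719 1.725
v -1.08 -2.145 1.627
v -0.988 -2.934 2.458
v 3.485 -1.663 -1.323
v 4.084 -1.545 -2.115
v 5.034 -0.558 -1.249
v 4.435 -0.677 -0.457
v 3.811 -1.236 -2.166
v 4.76 -0.25 -1.301
v 3.481 -1.001 -2.072
v 4.43 -0.015 -1.207
v 3.151 -0.881 -1.849
v 4.101 0.106 -0.983
v 2.88 -0.896 -1.534
v 3.83 0.091 -0.668
v 2.713 -1.043 -1.183
v 3.663 -0.057 -0.317
v 2.68 -1.298 -0.856
v 3.63 -0.311 0.01
v 2.786 -1.616 -0.61
v 3.736 -0.629 0.256
v 3.013 -1.942 -0.487
v 3.962 -0.956 0.379
v 3.321 -2.22 -0.508
v 4.271 -1.234 0.357
v 3.658 -2.402 -0.671
v 4.608 -1.415 0.195
v 3.965 -2.456 -0.946
v 4.915 -1.469 -0.081
v 4.189 -2.373 -1.287
v 5.139 -1.386 -0.421
v 4.291 -2.167 -1.633
v 5.241 -1.18 -0.768
v 4.254 -1.874 -1.926
v 5.204 -0.888 -1.06
v -2.269 1.49 -1.884
v -1.705 1.704 -1.672
v -2.546 2.905 -0.645
v -3.111 2.69 -0.856
v -1.753 1.867 -1.901
v -2.594 3.067 -0.874
v -1.903 1.955 -2.127
v -2.744 3.155 -1.099
v -2.125 1.95 -2.304
v -2.967 3.151 -1.277
v -2.377 1.855 -2.398
v -3.218 3.055 -1.371
v -2.607 1.687 -2.391
v -3.448 2.888 -1.363
v -2.77 1.48 -2.282
v -3.611 2.681 -1.255
v -2.834 1.275 -2.095
v -3.675 2.476 -1.068
v -2.786 1.113 -1.866
v -3.627 2.313 -0.839
v -2.636 1.025 -1.641
v -3.477 2.225 -0.613
v -2.413 1.029 -1.463
v -3.255 2.23 -0.436
v -2.162 1.125 -1.369
v -3.003 2.325 -0.342
v -1.932 1.292 -1.377
v -2.773 2.493 -0.349
v -1.769 1.499 -1.485
v -2.61 2.7 -0.458
f 2 4 1
f 5 2 1
f 1 4 3
f 3 5 1
f 2 8 4
f 6 2 5
f 6 8 2
f 4 8 3
f 7 5 3
f 3 8 7
f 7 6 5
f 8 6 7
f 10 9 13
f 10 13 11
f 11 13 14
f 11 14 12
f 13 9 15
f 13 15 14
f 14 15 16
f 14 16 12
f 15 9 17
f 15 17 16
f 16 17 18
f 16 18 12
f 17 9 19
f 17 19 18
f 18 19 20
f 18 20 12
f 19 9 21
f 19 21 20
f 20 21 22
f 20 22 12
f 21 9 23
f 21 23 22
f 22 23 24
f 22 24 12
f 23 9 25
f 23 25 24
f 24 25 26
f 24 26 12
f 25 9 27
f 25 27 26
f 26 27 28
f 26 28 12
f 27 9 29
f 27 29 28
f 28 29 30
f 28 30 12
f 29 9 31
f 29 31 30
f 30 31 32
f 30 32 12
f 31 9 33
f 31 33 32
f 32 33 34
f 32 34 12
f 33 9 35
f 33 35 34
f 34 35 36
f 34 36 12
f 35 9 37
f 35 37 36
f 36 37 38
f 36 38 12
f 37 9 39
f 37 39 38
f 38 39 40
f 38 40 12
f 39 9 10
f 39 10 40
f 40 10 11
f 40 11 12
f 42 41 45
f 42 45 43
f 43 45 46
f 43 46 44
f 45 41 47
f 45 47 46
f 46 47 48
f 46 48 44
f 47 41 49
f 47 49 48
f 48 49 50
f 48 50 44
f 49 41 51
f 49 51 50
f 50 51 52
f 50 52 44
f 51 41 53
f 51 53 52
f 52 53 54
f 52 54 44
f 53 41 55
f 53 55 54
f 54 55 56
f 54 56 44
f 55 41 57
f 55 57 56
f 56 57 58
f 56 58 44
f 57 41 59
f 57 59 58
f 58 59 60
f 58 60 44
f 59 41 61
f 59 61 60
f 60 61 62
f 60 62 44
f 61 41 63
f 61 63 62
f 62 63 64
f 62 64 44
f 63 41 65
f 63 65 64
f 64 65 66
f 64 66 44
f 65 41 67
f 65 67 66
f 66 67 68
f 66 68 44
f 67 41 69
f 67 69 68
f 68 69 70
f 68 70 44
f 69 41 42
f 69 42 70
f 70 42 43
f 70 43 44



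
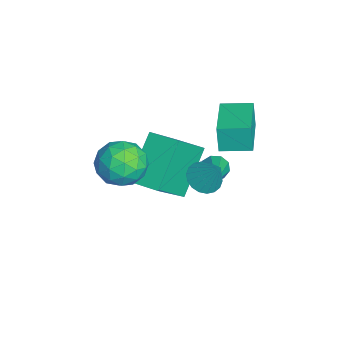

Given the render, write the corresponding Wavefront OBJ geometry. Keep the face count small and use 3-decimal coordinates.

v -1.428 1.327 -0.91
v -1.174 1.279 -1.35
v 0.428 1.213 0.17
v -1.203 1.616 -1.265
v -1.337 1.818 -1.014
v -1.514 1.79 -0.714
v -1.65 1.545 -0.506
v -1.682 1.198 -0.487
v -1.595 0.911 -0.666
v -1.43 0.819 -0.959
v -1.264 0.964 -1.229
v -0.243 -1.528 0.277
v 0.103 -0.937 0.915
v 0.197 -2.703 1.125
v 0.543 -2.112 1.763
v -0.383 -2.176 1.638
v -0.654 -1.45 1.114
v 0.954 -2.19 0.926
v 0.683 -1.464 0.402
v 0.843 -1.347 1.317
v 0.017 -1.338 1.756
v 0.283 -2.302 0.284
v -0.543 -2.293 0.723
v -0.108 -1.129 0.521
v 0.408 -2.511 1.519
v -0.135 -2.548 1.445
v 0.068 -2.201 1.82
v -0.553 -1.431 0.638
v -0.35 -1.084 1.013
v -0.636 -1.812 1.438
v 0.65 -2.556 1.027
v 0.853 -2.209 1.402
v 0.232 -1.439 0.22
v 0.435 -1.092 0.595
v 0.936 -1.828 0.602
v 0.53 -1.023 1.133
v 0.788 -1.714 1.631
v 1.03 -1.759 1.14
v 0.87 -1.332 0.831
v 0.044 -1.018 1.391
v 0.302 -1.709 1.89
v -0.241 -1.746 1.816
v -0.401 -1.319 1.508
v 0.479 -1.259 1.627
v -0.002 -1.931 0.15
v 0.256 -2.622 0.649
v 0.701 -2.321 0.532
v 0.541 -1.894 0.224
v -0.488 -1.926 0.409
v -0.23 -2.617 0.907
v -0.57 -2.308 1.209
v -0.73 -1.881 0.9
v -0.179 -2.381 0.413
v 1.211 0.786 1.173
v 1.757 0.832 0.862
v 1.749 1.254 2.187
v 1.636 1.079 0.812
v 1.43 1.269 0.833
v 1.181 1.363 0.922
v 0.938 1.342 1.06
v 0.749 1.212 1.221
v 0.652 0.997 1.372
v 0.665 0.74 1.484
v 0.786 0.492 1.534
v 0.992 0.302 1.512
v 1.241 0.209 1.424
v 1.484 0.229 1.285
v 1.673 0.36 1.125
v 1.77 0.575 0.974
v -2.481 -0.637 -2.944
v -1.477 -1.568 -1.556
v -3.775 0.13 -1.492
v -2.771 -0.801 -0.105
v -1.769 0.321 -2.815
v -0.765 -0.61 -1.428
v -3.063 1.088 -1.364
v -2.059 0.157 0.024
v -2.216 1.603 0.657
v -2.395 1.534 1.659
v -2.083 2.71 0.757
v -2.262 2.641 1.759
v -0.418 1.359 0.961
v -0.597 1.29 1.963
v -0.285 2.466 1.061
v -0.464 2.397 2.063
f 2 1 4
f 2 4 3
f 4 1 5
f 4 5 3
f 5 1 6
f 5 6 3
f 6 1 7
f 6 7 3
f 7 1 8
f 7 8 3
f 8 1 9
f 8 9 3
f 9 1 10
f 9 10 3
f 10 1 11
f 10 11 3
f 11 1 2
f 11 2 3
f 12 49 28
f 49 23 52
f 28 52 17
f 49 52 28
f 12 28 24
f 28 17 29
f 24 29 13
f 28 29 24
f 12 24 33
f 24 13 34
f 33 34 19
f 24 34 33
f 12 33 45
f 33 19 48
f 45 48 22
f 33 48 45
f 12 45 49
f 45 22 53
f 49 53 23
f 45 53 49
f 13 29 40
f 29 17 43
f 40 43 21
f 29 43 40
f 17 52 30
f 52 23 51
f 30 51 16
f 52 51 30
f 23 53 50
f 53 22 46
f 50 46 14
f 53 46 50
f 22 48 47
f 48 19 35
f 47 35 18
f 48 35 47
f 19 34 39
f 34 13 36
f 39 36 20
f 34 36 39
f 15 41 27
f 41 21 42
f 27 42 16
f 41 42 27
f 15 27 25
f 27 16 26
f 25 26 14
f 27 26 25
f 15 25 32
f 25 14 31
f 32 31 18
f 25 31 32
f 15 32 37
f 32 18 38
f 37 38 20
f 32 38 37
f 15 37 41
f 37 20 44
f 41 44 21
f 37 44 41
f 16 42 30
f 42 21 43
f 30 43 17
f 42 43 30
f 14 26 50
f 26 16 51
f 50 51 23
f 26 51 50
f 18 31 47
f 31 14 46
f 47 46 22
f 31 46 47
f 20 38 39
f 38 18 35
f 39 35 19
f 38 35 39
f 21 44 40
f 44 20 36
f 40 36 13
f 44 36 40
f 55 54 57
f 55 57 56
f 57 54 58
f 57 58 56
f 58 54 59
f 58 59 56
f 59 54 60
f 59 60 56
f 60 54 61
f 60 61 56
f 61 54 62
f 61 62 56
f 62 54 63
f 62 63 56
f 63 54 64
f 63 64 56
f 64 54 65
f 64 65 56
f 65 54 66
f 65 66 56
f 66 54 67
f 66 67 56
f 67 54 68
f 67 68 56
f 68 54 69
f 68 69 56
f 69 54 55
f 69 55 56
f 71 73 70
f 74 71 70
f 70 73 72
f 72 74 70
f 71 77 73
f 75 71 74
f 75 77 71
f 73 77 72
f 76 74 72
f 72 77 76
f 76 75 74
f 77 75 76
f 79 81 78
f 82 79 78
f 78 81 80
f 80 82 78
f 79 85 81
f 83 79 82
f 83 85 79
f 81 85 80
f 84 82 80
f 80 85 84
f 84 83 82
f 85 83 84



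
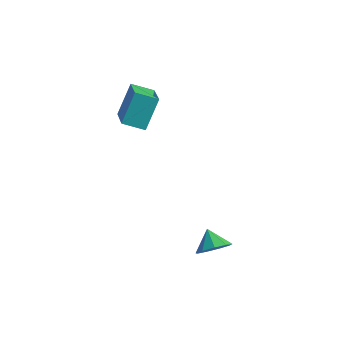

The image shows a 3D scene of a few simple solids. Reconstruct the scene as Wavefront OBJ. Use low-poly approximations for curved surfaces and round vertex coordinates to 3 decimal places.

v 3.36 0.809 -2.482
v 3.669 0.386 -1.762
v 2.62 1.331 -1.858
v 3.97 0.909 -1.842
v 3.986 1.385 -2.221
v 3.709 1.592 -2.722
v 3.269 1.432 -3.111
v 2.871 0.981 -3.206
v 2.702 0.449 -2.962
v 2.841 0.086 -2.493
v 3.223 0.061 -2.019
v -3.791 3.16 1.749
v -2.635 1.932 2.709
v -3.809 4.276 3.2
v -2.653 3.048 4.159
v -2.827 3.732 1.321
v -1.671 2.504 2.28
v -2.845 4.848 2.771
v -1.689 3.62 3.731
f 2 1 4
f 2 4 3
f 4 1 5
f 4 5 3
f 5 1 6
f 5 6 3
f 6 1 7
f 6 7 3
f 7 1 8
f 7 8 3
f 8 1 9
f 8 9 3
f 9 1 10
f 9 10 3
f 10 1 11
f 10 11 3
f 11 1 2
f 11 2 3
f 13 15 12
f 16 13 12
f 12 15 14
f 14 16 12
f 13 19 15
f 17 13 16
f 17 19 13
f 15 19 14
f 18 16 14
f 14 19 18
f 18 17 16
f 19 17 18



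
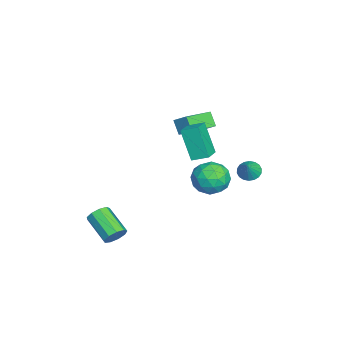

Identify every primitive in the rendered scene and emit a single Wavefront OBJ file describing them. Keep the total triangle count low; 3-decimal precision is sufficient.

v -3.16 3.913 -2.227
v -2.607 3.922 -2.703
v -2.32 3.807 -1.253
v -2.648 4.237 -2.634
v -2.79 4.487 -2.483
v -3.006 4.624 -2.283
v -3.252 4.62 -2.071
v -3.48 4.476 -1.889
v -3.645 4.22 -1.775
v -3.713 3.903 -1.75
v -3.672 3.589 -1.82
v -3.53 3.338 -1.97
v -3.314 3.201 -2.171
v -3.068 3.206 -2.383
v -2.84 3.35 -2.564
v -2.676 3.606 -2.678
v -4.489 1.745 -2.585
v -3.653 2.675 -2.555
v -3.247 0.665 -3.765
v -2.411 1.595 -3.735
v -2.641 0.927 -2.702
v -3.409 1.594 -1.973
v -3.491 1.746 -4.347
v -4.259 2.413 -3.618
v -3.036 2.675 -3.644
v -2.51 2.169 -2.627
v -4.39 1.171 -3.693
v -3.864 0.665 -2.676
v -4.18 2.305 -2.467
v -2.72 1.035 -3.853
v -2.855 0.643 -3.246
v -2.364 1.189 -3.229
v -4.037 1.67 -2.125
v -3.545 2.216 -2.107
v -2.95 1.189 -2.193
v -3.355 1.124 -4.213
v -2.863 1.67 -4.195
v -4.536 2.151 -3.091
v -4.045 2.697 -3.074
v -3.95 2.151 -4.127
v -3.326 2.851 -3.089
v -2.596 2.217 -3.782
v -3.231 2.305 -4.142
v -3.682 2.697 -3.714
v -3.017 2.554 -2.492
v -2.287 1.919 -3.185
v -2.422 1.527 -2.578
v -2.873 1.919 -2.149
v -2.654 2.554 -3.131
v -4.613 1.421 -3.135
v -3.883 0.786 -3.828
v -4.027 1.421 -4.171
v -4.478 1.813 -3.742
v -4.304 1.123 -2.538
v -3.574 0.489 -3.231
v -3.218 0.643 -2.606
v -3.669 1.035 -2.178
v -4.246 0.786 -3.189
v 3.363 -3.08 -3.715
v 3.731 -2.96 -3.084
v 2.464 -4.081 -2.134
v 2.097 -4.2 -2.765
v 3.373 -2.608 -3.146
v 2.106 -3.728 -2.195
v 3.011 -2.476 -3.473
v 1.744 -3.596 -2.523
v 2.813 -2.627 -3.914
v 1.546 -3.747 -2.964
v 2.873 -2.989 -4.262
v 1.606 -4.11 -3.312
v 3.162 -3.395 -4.354
v 1.896 -4.515 -3.404
v 3.546 -3.652 -4.147
v 2.279 -4.773 -3.197
v 3.844 -3.642 -3.738
v 2.577 -4.763 -2.788
v 3.917 -3.369 -3.318
v 2.65 -4.489 -2.368
v -2.303 -0.393 2.333
v -1.769 0.374 3.003
v -3.675 0.872 1.976
v -3.141 1.64 2.646
v -1.759 -0.04 1.494
v -1.225 0.728 2.164
v -3.131 1.226 1.137
v -2.597 1.993 1.807
v 0.211 1.195 1.11
v -0.484 0.527 3.043
v 0.321 2.169 1.486
v -0.373 1.501 3.419
v 1.453 0.919 1.461
v 0.759 0.251 3.394
v 1.564 1.893 1.837
v 0.869 1.225 3.77
f 2 1 4
f 2 4 3
f 4 1 5
f 4 5 3
f 5 1 6
f 5 6 3
f 6 1 7
f 6 7 3
f 7 1 8
f 7 8 3
f 8 1 9
f 8 9 3
f 9 1 10
f 9 10 3
f 10 1 11
f 10 11 3
f 11 1 12
f 11 12 3
f 12 1 13
f 12 13 3
f 13 1 14
f 13 14 3
f 14 1 15
f 14 15 3
f 15 1 16
f 15 16 3
f 16 1 2
f 16 2 3
f 17 54 33
f 54 28 57
f 33 57 22
f 54 57 33
f 17 33 29
f 33 22 34
f 29 34 18
f 33 34 29
f 17 29 38
f 29 18 39
f 38 39 24
f 29 39 38
f 17 38 50
f 38 24 53
f 50 53 27
f 38 53 50
f 17 50 54
f 50 27 58
f 54 58 28
f 50 58 54
f 18 34 45
f 34 22 48
f 45 48 26
f 34 48 45
f 22 57 35
f 57 28 56
f 35 56 21
f 57 56 35
f 28 58 55
f 58 27 51
f 55 51 19
f 58 51 55
f 27 53 52
f 53 24 40
f 52 40 23
f 53 40 52
f 24 39 44
f 39 18 41
f 44 41 25
f 39 41 44
f 20 46 32
f 46 26 47
f 32 47 21
f 46 47 32
f 20 32 30
f 32 21 31
f 30 31 19
f 32 31 30
f 20 30 37
f 30 19 36
f 37 36 23
f 30 36 37
f 20 37 42
f 37 23 43
f 42 43 25
f 37 43 42
f 20 42 46
f 42 25 49
f 46 49 26
f 42 49 46
f 21 47 35
f 47 26 48
f 35 48 22
f 47 48 35
f 19 31 55
f 31 21 56
f 55 56 28
f 31 56 55
f 23 36 52
f 36 19 51
f 52 51 27
f 36 51 52
f 25 43 44
f 43 23 40
f 44 40 24
f 43 40 44
f 26 49 45
f 49 25 41
f 45 41 18
f 49 41 45
f 60 59 63
f 60 63 61
f 61 63 64
f 61 64 62
f 63 59 65
f 63 65 64
f 64 65 66
f 64 66 62
f 65 59 67
f 65 67 66
f 66 67 68
f 66 68 62
f 67 59 69
f 67 69 68
f 68 69 70
f 68 70 62
f 69 59 71
f 69 71 70
f 70 71 72
f 70 72 62
f 71 59 73
f 71 73 72
f 72 73 74
f 72 74 62
f 73 59 75
f 73 75 74
f 74 75 76
f 74 76 62
f 75 59 77
f 75 77 76
f 76 77 78
f 76 78 62
f 77 59 60
f 77 60 78
f 78 60 61
f 78 61 62
f 80 82 79
f 83 80 79
f 79 82 81
f 81 83 79
f 80 86 82
f 84 80 83
f 84 86 80
f 82 86 81
f 85 83 81
f 81 86 85
f 85 84 83
f 86 84 85
f 88 90 87
f 91 88 87
f 87 90 89
f 89 91 87
f 88 94 90
f 92 88 91
f 92 94 88
f 90 94 89
f 93 91 89
f 89 94 93
f 93 92 91
f 94 92 93



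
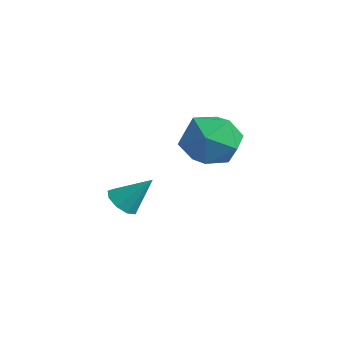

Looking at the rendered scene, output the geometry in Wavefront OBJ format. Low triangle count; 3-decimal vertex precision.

v -3.825 0.318 -4.058
v -3.201 0.08 -4.266
v -3.155 1.102 -2.942
v -3.304 0.49 -4.492
v -3.651 0.819 -4.515
v -4.079 0.914 -4.324
v -4.389 0.73 -4.009
v -4.435 0.353 -3.717
v -4.196 -0.04 -3.584
v -3.783 -0.265 -3.674
v -3.39 -0.218 -3.943
v -0.907 2.095 -0.508
v 0.174 1.807 -0.909
v -0.634 0.973 1.029
v 0.447 0.685 0.628
v 0.23 1.788 1.012
v 0.061 2.482 0.062
v -0.521 0.298 0.058
v -0.69 0.992 -0.892
v 0.412 0.697 -0.56
v 0.876 1.618 0.03
v -1.336 1.162 0.09
v -0.872 2.083 0.68
f 2 1 4
f 2 4 3
f 4 1 5
f 4 5 3
f 5 1 6
f 5 6 3
f 6 1 7
f 6 7 3
f 7 1 8
f 7 8 3
f 8 1 9
f 8 9 3
f 9 1 10
f 9 10 3
f 10 1 11
f 10 11 3
f 11 1 2
f 11 2 3
f 12 23 17
f 12 17 13
f 12 13 19
f 12 19 22
f 12 22 23
f 13 17 21
f 17 23 16
f 23 22 14
f 22 19 18
f 19 13 20
f 15 21 16
f 15 16 14
f 15 14 18
f 15 18 20
f 15 20 21
f 16 21 17
f 14 16 23
f 18 14 22
f 20 18 19
f 21 20 13



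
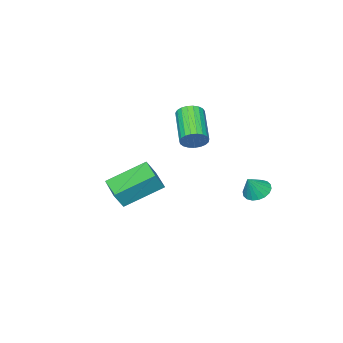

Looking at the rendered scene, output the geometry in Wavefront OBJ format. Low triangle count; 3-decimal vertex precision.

v 3.113 0.411 -2.324
v 1.531 1.385 -1.302
v 3.712 1.622 -2.55
v 2.13 2.596 -1.528
v 3.61 0.324 -1.472
v 2.028 1.298 -0.45
v 4.209 1.535 -1.698
v 2.627 2.509 -0.676
v -1.481 0.759 -0.52
v -0.908 0.486 -0.251
v -2.045 -0.953 0.709
v -2.619 -0.679 0.44
v -0.982 0.678 -0.051
v -2.119 -0.761 0.909
v -1.143 0.884 0.068
v -2.28 -0.555 1.028
v -1.362 1.069 0.085
v -2.499 -0.37 1.045
v -1.601 1.2 -0.002
v -2.739 -0.239 0.958
v -1.82 1.255 -0.179
v -2.958 -0.184 0.781
v -1.981 1.224 -0.415
v -3.118 -0.215 0.545
v -2.055 1.113 -0.669
v -3.192 -0.326 0.291
v -2.03 0.941 -0.897
v -3.167 -0.498 0.062
v -1.91 0.737 -1.06
v -3.047 -0.702 -0.101
v -1.716 0.538 -1.13
v -2.853 -0.901 -0.17
v -1.481 0.377 -1.094
v -2.618 -1.062 -0.134
v -1.247 0.281 -0.959
v -2.384 -1.158 0.001
v -1.053 0.269 -0.748
v -2.19 -1.17 0.212
v -0.933 0.341 -0.497
v -2.07 -1.098 0.463
v -2.73 3.571 -3.148
v -2.228 3.201 -3.485
v -2.09 3.569 -2.192
v -2.144 3.5 -3.541
v -2.175 3.814 -3.519
v -2.317 4.079 -3.423
v -2.541 4.244 -3.273
v -2.802 4.276 -3.097
v -3.049 4.168 -2.932
v -3.233 3.942 -2.81
v -3.317 3.643 -2.754
v -3.285 3.329 -2.776
v -3.143 3.064 -2.872
v -2.92 2.899 -3.023
v -2.659 2.867 -3.198
v -2.412 2.975 -3.363
f 2 4 1
f 5 2 1
f 1 4 3
f 3 5 1
f 2 8 4
f 6 2 5
f 6 8 2
f 4 8 3
f 7 5 3
f 3 8 7
f 7 6 5
f 8 6 7
f 10 9 13
f 10 13 11
f 11 13 14
f 11 14 12
f 13 9 15
f 13 15 14
f 14 15 16
f 14 16 12
f 15 9 17
f 15 17 16
f 16 17 18
f 16 18 12
f 17 9 19
f 17 19 18
f 18 19 20
f 18 20 12
f 19 9 21
f 19 21 20
f 20 21 22
f 20 22 12
f 21 9 23
f 21 23 22
f 22 23 24
f 22 24 12
f 23 9 25
f 23 25 24
f 24 25 26
f 24 26 12
f 25 9 27
f 25 27 26
f 26 27 28
f 26 28 12
f 27 9 29
f 27 29 28
f 28 29 30
f 28 30 12
f 29 9 31
f 29 31 30
f 30 31 32
f 30 32 12
f 31 9 33
f 31 33 32
f 32 33 34
f 32 34 12
f 33 9 35
f 33 35 34
f 34 35 36
f 34 36 12
f 35 9 37
f 35 37 36
f 36 37 38
f 36 38 12
f 37 9 39
f 37 39 38
f 38 39 40
f 38 40 12
f 39 9 10
f 39 10 40
f 40 10 11
f 40 11 12
f 42 41 44
f 42 44 43
f 44 41 45
f 44 45 43
f 45 41 46
f 45 46 43
f 46 41 47
f 46 47 43
f 47 41 48
f 47 48 43
f 48 41 49
f 48 49 43
f 49 41 50
f 49 50 43
f 50 41 51
f 50 51 43
f 51 41 52
f 51 52 43
f 52 41 53
f 52 53 43
f 53 41 54
f 53 54 43
f 54 41 55
f 54 55 43
f 55 41 56
f 55 56 43
f 56 41 42
f 56 42 43



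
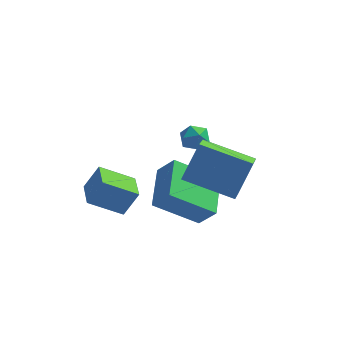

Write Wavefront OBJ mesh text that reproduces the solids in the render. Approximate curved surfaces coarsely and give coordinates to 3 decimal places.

v -3.926 -4.486 0.787
v -3.405 -4.179 1.777
v -4.329 -3.322 0.639
v -3.807 -3.016 1.629
v -2.653 -4.144 0.011
v -2.131 -3.838 1.001
v -3.055 -2.981 -0.137
v -2.534 -2.674 0.853
v 1.396 -3.137 1.059
v 1.428 -4.087 1.572
v -0.609 -2.894 1.635
v -0.577 -3.843 2.148
v 1.897 -2.357 2.472
v 1.929 -3.306 2.985
v -0.108 -2.113 3.048
v -0.076 -3.063 3.561
v -1.908 -2.665 -0.629
v -1.219 -2.839 0.25
v -2.074 -0.848 -0.138
v -1.385 -1.022 0.74
v -0.215 -2.178 -1.86
v 0.474 -2.352 -0.982
v -0.381 -0.361 -1.37
v 0.308 -0.535 -0.491
v -1.03 1.274 0.883
v -0.5 0.962 1.129
v -1.32 0.378 0.371
v -0.79 0.066 0.617
v -1.287 0.242 1.018
v -1.108 0.796 1.335
v -0.712 0.544 0.165
v -0.533 1.098 0.482
v -0.304 0.511 0.686
v -0.659 0.324 1.213
v -1.161 1.016 0.287
v -1.516 0.829 0.814
f 2 4 1
f 5 2 1
f 1 4 3
f 3 5 1
f 2 8 4
f 6 2 5
f 6 8 2
f 4 8 3
f 7 5 3
f 3 8 7
f 7 6 5
f 8 6 7
f 10 12 9
f 13 10 9
f 9 12 11
f 11 13 9
f 10 16 12
f 14 10 13
f 14 16 10
f 12 16 11
f 15 13 11
f 11 16 15
f 15 14 13
f 16 14 15
f 18 20 17
f 21 18 17
f 17 20 19
f 19 21 17
f 18 24 20
f 22 18 21
f 22 24 18
f 20 24 19
f 23 21 19
f 19 24 23
f 23 22 21
f 24 22 23
f 25 36 30
f 25 30 26
f 25 26 32
f 25 32 35
f 25 35 36
f 26 30 34
f 30 36 29
f 36 35 27
f 35 32 31
f 32 26 33
f 28 34 29
f 28 29 27
f 28 27 31
f 28 31 33
f 28 33 34
f 29 34 30
f 27 29 36
f 31 27 35
f 33 31 32
f 34 33 26



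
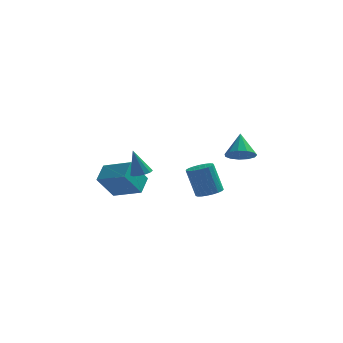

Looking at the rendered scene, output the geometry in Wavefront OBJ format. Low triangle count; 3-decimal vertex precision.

v -2.946 0.953 -0.089
v -2.756 1.987 0.531
v -4.501 1.57 -0.638
v -4.31 2.603 -0.018
v -2.19 1.637 -1.462
v -1.999 2.67 -0.842
v -3.744 2.253 -2.011
v -3.554 3.287 -1.391
v 1.504 -0.121 -0.573
v 1.992 -0.618 -0.355
v 1.465 -0.416 1.291
v 0.976 0.081 1.073
v 2.151 -0.361 -0.336
v 1.624 -0.158 1.31
v 2.199 -0.061 -0.357
v 1.671 0.141 1.288
v 2.126 0.227 -0.416
v 1.598 0.43 1.229
v 1.945 0.456 -0.502
v 1.418 0.658 1.143
v 1.689 0.584 -0.601
v 1.161 0.787 1.045
v 1.4 0.591 -0.694
v 0.872 0.794 0.952
v 1.129 0.474 -0.766
v 0.601 0.677 0.879
v 0.923 0.255 -0.805
v 0.395 0.458 0.84
v 0.818 -0.03 -0.804
v 0.29 0.173 0.841
v 0.831 -0.33 -0.763
v 0.303 -0.127 0.883
v 0.96 -0.595 -0.689
v 0.433 -0.392 0.957
v 1.184 -0.777 -0.595
v 0.656 -0.574 1.051
v 1.463 -0.846 -0.497
v 0.935 -0.643 1.149
v 1.749 -0.79 -0.412
v 1.221 -0.587 1.234
v -2.058 0.812 0.273
v -1.576 0.508 0.427
v -2.502 0.868 1.767
v -1.492 0.83 0.44
v -1.588 1.145 0.4
v -1.833 1.355 0.319
v -2.149 1.393 0.224
v -2.436 1.246 0.144
v -2.603 0.961 0.105
v -2.597 0.629 0.119
v -2.42 0.355 0.182
v -2.128 0.226 0.274
v -1.813 0.283 0.365
v 3.143 -1.382 2.546
v 3.821 -1.671 2.857
v 3.037 -0.438 3.654
v 3.941 -1.335 2.582
v 3.808 -1.013 2.296
v 3.464 -0.809 2.088
v 3.018 -0.787 2.026
v 2.612 -0.954 2.129
v 2.374 -1.256 2.364
v 2.381 -1.599 2.657
v 2.63 -1.873 2.915
v 3.042 -1.991 3.055
v 3.486 -1.916 3.033
f 2 4 1
f 5 2 1
f 1 4 3
f 3 5 1
f 2 8 4
f 6 2 5
f 6 8 2
f 4 8 3
f 7 5 3
f 3 8 7
f 7 6 5
f 8 6 7
f 10 9 13
f 10 13 11
f 11 13 14
f 11 14 12
f 13 9 15
f 13 15 14
f 14 15 16
f 14 16 12
f 15 9 17
f 15 17 16
f 16 17 18
f 16 18 12
f 17 9 19
f 17 19 18
f 18 19 20
f 18 20 12
f 19 9 21
f 19 21 20
f 20 21 22
f 20 22 12
f 21 9 23
f 21 23 22
f 22 23 24
f 22 24 12
f 23 9 25
f 23 25 24
f 24 25 26
f 24 26 12
f 25 9 27
f 25 27 26
f 26 27 28
f 26 28 12
f 27 9 29
f 27 29 28
f 28 29 30
f 28 30 12
f 29 9 31
f 29 31 30
f 30 31 32
f 30 32 12
f 31 9 33
f 31 33 32
f 32 33 34
f 32 34 12
f 33 9 35
f 33 35 34
f 34 35 36
f 34 36 12
f 35 9 37
f 35 37 36
f 36 37 38
f 36 38 12
f 37 9 39
f 37 39 38
f 38 39 40
f 38 40 12
f 39 9 10
f 39 10 40
f 40 10 11
f 40 11 12
f 42 41 44
f 42 44 43
f 44 41 45
f 44 45 43
f 45 41 46
f 45 46 43
f 46 41 47
f 46 47 43
f 47 41 48
f 47 48 43
f 48 41 49
f 48 49 43
f 49 41 50
f 49 50 43
f 50 41 51
f 50 51 43
f 51 41 52
f 51 52 43
f 52 41 53
f 52 53 43
f 53 41 42
f 53 42 43
f 55 54 57
f 55 57 56
f 57 54 58
f 57 58 56
f 58 54 59
f 58 59 56
f 59 54 60
f 59 60 56
f 60 54 61
f 60 61 56
f 61 54 62
f 61 62 56
f 62 54 63
f 62 63 56
f 63 54 64
f 63 64 56
f 64 54 65
f 64 65 56
f 65 54 66
f 65 66 56
f 66 54 55
f 66 55 56



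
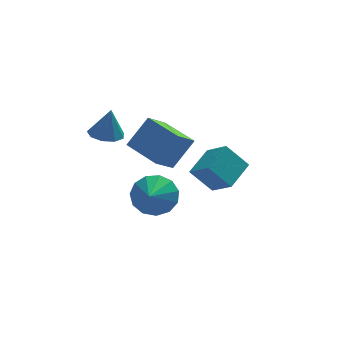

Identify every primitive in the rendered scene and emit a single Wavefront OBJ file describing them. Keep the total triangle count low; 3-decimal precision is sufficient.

v -2.361 -1.762 -0.265
v -1.354 -1.943 0.01
v -2.779 -2.918 0.505
v -1.581 -1.582 0.429
v -2.055 -1.278 0.627
v -2.627 -1.128 0.541
v -3.115 -1.18 0.2
v -3.363 -1.416 -0.289
v -3.293 -1.763 -0.77
v -2.928 -2.109 -1.092
v -2.382 -2.345 -1.15
v -1.83 -2.396 -0.928
v -1.447 -2.246 -0.495
v -3.909 1.785 1.486
v -3.103 1.92 1.342
v -3.651 1.815 2.954
v -3.378 2.415 1.38
v -3.902 2.615 1.469
v -4.429 2.427 1.565
v -4.713 1.939 1.625
v -4.62 1.379 1.62
v -4.195 1.009 1.552
v -3.636 1.002 1.454
v -3.205 1.362 1.371
v -0.147 2.181 -1.71
v 0.509 1.167 -0.837
v 0.883 3.328 -1.151
v 1.539 2.315 -0.278
v 0.841 1.845 -2.842
v 1.497 0.832 -1.969
v 1.871 2.993 -2.283
v 2.527 1.979 -1.41
v -2.138 -0.787 1.06
v -1.127 -0.375 2.402
v -3.158 0.752 1.357
v -2.147 1.163 2.699
v -1.273 -0.043 0.181
v -0.262 0.368 1.523
v -2.293 1.495 0.478
v -1.282 1.907 1.82
f 2 1 4
f 2 4 3
f 4 1 5
f 4 5 3
f 5 1 6
f 5 6 3
f 6 1 7
f 6 7 3
f 7 1 8
f 7 8 3
f 8 1 9
f 8 9 3
f 9 1 10
f 9 10 3
f 10 1 11
f 10 11 3
f 11 1 12
f 11 12 3
f 12 1 13
f 12 13 3
f 13 1 2
f 13 2 3
f 15 14 17
f 15 17 16
f 17 14 18
f 17 18 16
f 18 14 19
f 18 19 16
f 19 14 20
f 19 20 16
f 20 14 21
f 20 21 16
f 21 14 22
f 21 22 16
f 22 14 23
f 22 23 16
f 23 14 24
f 23 24 16
f 24 14 15
f 24 15 16
f 26 28 25
f 29 26 25
f 25 28 27
f 27 29 25
f 26 32 28
f 30 26 29
f 30 32 26
f 28 32 27
f 31 29 27
f 27 32 31
f 31 30 29
f 32 30 31
f 34 36 33
f 37 34 33
f 33 36 35
f 35 37 33
f 34 40 36
f 38 34 37
f 38 40 34
f 36 40 35
f 39 37 35
f 35 40 39
f 39 38 37
f 40 38 39



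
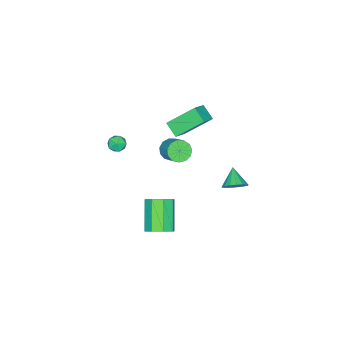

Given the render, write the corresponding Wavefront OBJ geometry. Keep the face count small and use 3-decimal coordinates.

v -0.887 -2.468 0.784
v -0.386 -2.773 1.017
v -1.094 -3.267 0.183
v -0.593 -3.572 0.416
v -1.096 -3.467 0.781
v -0.968 -2.974 1.153
v -0.512 -3.066 0.047
v -0.384 -2.573 0.419
v -0.154 -3.143 0.561
v -0.515 -3.391 1.015
v -0.965 -2.649 0.185
v -1.326 -2.897 0.639
v -0.235 1.077 2.877
v 0.397 0.759 2.824
v 0.908 1.646 3.61
v 0.275 1.963 3.663
v 0.382 1.029 2.529
v 0.893 1.916 3.315
v 0.17 1.314 2.345
v 0.681 2.201 3.131
v -0.17 1.524 2.33
v 0.341 2.411 3.115
v -0.531 1.592 2.488
v -0.021 2.478 3.274
v -0.798 1.496 2.77
v -0.288 2.382 3.556
v -0.887 1.267 3.086
v -0.376 2.153 3.872
v -0.768 0.977 3.336
v -0.257 1.864 4.121
v -0.481 0.72 3.44
v 0.03 1.606 4.225
v -0.115 0.575 3.365
v 0.396 1.462 4.151
v 0.212 0.59 3.136
v 0.723 1.477 3.921
v -4.249 1.063 2.379
v -4.519 0.243 2.96
v -3.232 1.161 2.989
v -3.502 0.341 3.57
v -3.318 -0.201 1.03
v -3.588 -1.021 1.611
v -2.301 -0.103 1.64
v -2.571 -0.923 2.221
v -2.788 3.577 -1.224
v -2.24 3.058 -1.131
v -3.532 2.923 -0.476
v -2.18 3.297 -0.863
v -2.26 3.6 -0.678
v -2.461 3.897 -0.618
v -2.736 4.121 -0.696
v -3.024 4.22 -0.896
v -3.258 4.172 -1.17
v -3.384 3.987 -1.457
v -3.374 3.708 -1.69
v -3.229 3.399 -1.817
v -2.984 3.131 -1.808
v -2.694 2.965 -1.664
v -2.425 2.938 -1.42
v 0.398 0.68 -4.53
v 0.731 1.187 -3.921
v -0.524 0.307 -2.501
v -0.858 -0.2 -3.11
v 0.209 1.458 -4.216
v -1.047 0.578 -2.795
v -0.203 1.273 -4.695
v -1.459 0.393 -3.274
v -0.263 0.74 -5.077
v -1.519 -0.14 -3.657
v 0.064 0.173 -5.139
v -1.191 -0.707 -3.719
v 0.587 -0.098 -4.845
v -0.669 -0.978 -3.424
v 0.999 0.087 -4.366
v -0.257 -0.793 -2.945
v 1.059 0.62 -3.983
v -0.197 -0.26 -2.563
f 1 12 6
f 1 6 2
f 1 2 8
f 1 8 11
f 1 11 12
f 2 6 10
f 6 12 5
f 12 11 3
f 11 8 7
f 8 2 9
f 4 10 5
f 4 5 3
f 4 3 7
f 4 7 9
f 4 9 10
f 5 10 6
f 3 5 12
f 7 3 11
f 9 7 8
f 10 9 2
f 14 13 17
f 14 17 15
f 15 17 18
f 15 18 16
f 17 13 19
f 17 19 18
f 18 19 20
f 18 20 16
f 19 13 21
f 19 21 20
f 20 21 22
f 20 22 16
f 21 13 23
f 21 23 22
f 22 23 24
f 22 24 16
f 23 13 25
f 23 25 24
f 24 25 26
f 24 26 16
f 25 13 27
f 25 27 26
f 26 27 28
f 26 28 16
f 27 13 29
f 27 29 28
f 28 29 30
f 28 30 16
f 29 13 31
f 29 31 30
f 30 31 32
f 30 32 16
f 31 13 33
f 31 33 32
f 32 33 34
f 32 34 16
f 33 13 35
f 33 35 34
f 34 35 36
f 34 36 16
f 35 13 14
f 35 14 36
f 36 14 15
f 36 15 16
f 38 40 37
f 41 38 37
f 37 40 39
f 39 41 37
f 38 44 40
f 42 38 41
f 42 44 38
f 40 44 39
f 43 41 39
f 39 44 43
f 43 42 41
f 44 42 43
f 46 45 48
f 46 48 47
f 48 45 49
f 48 49 47
f 49 45 50
f 49 50 47
f 50 45 51
f 50 51 47
f 51 45 52
f 51 52 47
f 52 45 53
f 52 53 47
f 53 45 54
f 53 54 47
f 54 45 55
f 54 55 47
f 55 45 56
f 55 56 47
f 56 45 57
f 56 57 47
f 57 45 58
f 57 58 47
f 58 45 59
f 58 59 47
f 59 45 46
f 59 46 47
f 61 60 64
f 61 64 62
f 62 64 65
f 62 65 63
f 64 60 66
f 64 66 65
f 65 66 67
f 65 67 63
f 66 60 68
f 66 68 67
f 67 68 69
f 67 69 63
f 68 60 70
f 68 70 69
f 69 70 71
f 69 71 63
f 70 60 72
f 70 72 71
f 71 72 73
f 71 73 63
f 72 60 74
f 72 74 73
f 73 74 75
f 73 75 63
f 74 60 76
f 74 76 75
f 75 76 77
f 75 77 63
f 76 60 61
f 76 61 77
f 77 61 62
f 77 62 63



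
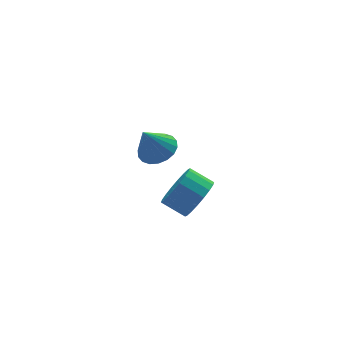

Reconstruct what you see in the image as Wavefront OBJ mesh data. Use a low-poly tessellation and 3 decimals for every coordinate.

v -1.862 0.802 2.813
v -1.342 1.285 3.111
v -2.458 0.718 3.987
v -1.588 1.497 3.001
v -1.889 1.571 2.854
v -2.184 1.492 2.699
v -2.416 1.278 2.566
v -2.538 0.969 2.482
v -2.526 0.627 2.464
v -2.383 0.319 2.514
v -2.136 0.108 2.624
v -1.836 0.034 2.771
v -1.54 0.112 2.926
v -1.309 0.327 3.059
v -1.187 0.636 3.143
v -1.199 0.978 3.161
v 0.141 1.488 -1.296
v 0.818 1.668 -0.684
v 0.156 2.351 -0.152
v -0.521 2.172 -0.764
v 0.879 1.954 -0.976
v 0.218 2.638 -0.444
v 0.795 2.149 -1.332
v 0.133 2.832 -0.8
v 0.58 2.212 -1.68
v -0.081 2.896 -1.148
v 0.279 2.132 -1.952
v -0.383 2.816 -1.42
v -0.05 1.925 -2.095
v -0.711 2.609 -1.563
v -0.341 1.631 -2.079
v -1.002 2.315 -1.547
v -0.536 1.309 -1.908
v -1.198 1.992 -1.376
v -0.598 1.022 -1.616
v -1.259 1.706 -1.084
v -0.513 0.828 -1.26
v -1.175 1.511 -0.728
v -0.299 0.764 -0.912
v -0.96 1.448 -0.38
v 0.003 0.844 -0.64
v -0.659 1.528 -0.108
v 0.331 1.051 -0.497
v -0.33 1.735 0.035
v 0.622 1.345 -0.513
v -0.039 2.029 0.019
f 2 1 4
f 2 4 3
f 4 1 5
f 4 5 3
f 5 1 6
f 5 6 3
f 6 1 7
f 6 7 3
f 7 1 8
f 7 8 3
f 8 1 9
f 8 9 3
f 9 1 10
f 9 10 3
f 10 1 11
f 10 11 3
f 11 1 12
f 11 12 3
f 12 1 13
f 12 13 3
f 13 1 14
f 13 14 3
f 14 1 15
f 14 15 3
f 15 1 16
f 15 16 3
f 16 1 2
f 16 2 3
f 18 17 21
f 18 21 19
f 19 21 22
f 19 22 20
f 21 17 23
f 21 23 22
f 22 23 24
f 22 24 20
f 23 17 25
f 23 25 24
f 24 25 26
f 24 26 20
f 25 17 27
f 25 27 26
f 26 27 28
f 26 28 20
f 27 17 29
f 27 29 28
f 28 29 30
f 28 30 20
f 29 17 31
f 29 31 30
f 30 31 32
f 30 32 20
f 31 17 33
f 31 33 32
f 32 33 34
f 32 34 20
f 33 17 35
f 33 35 34
f 34 35 36
f 34 36 20
f 35 17 37
f 35 37 36
f 36 37 38
f 36 38 20
f 37 17 39
f 37 39 38
f 38 39 40
f 38 40 20
f 39 17 41
f 39 41 40
f 40 41 42
f 40 42 20
f 41 17 43
f 41 43 42
f 42 43 44
f 42 44 20
f 43 17 45
f 43 45 44
f 44 45 46
f 44 46 20
f 45 17 18
f 45 18 46
f 46 18 19
f 46 19 20

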